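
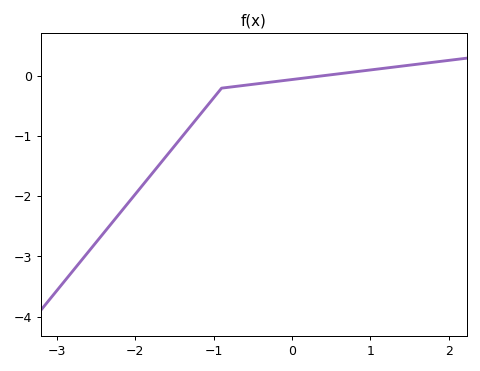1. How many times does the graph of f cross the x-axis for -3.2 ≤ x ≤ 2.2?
1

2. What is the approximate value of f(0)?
-0.1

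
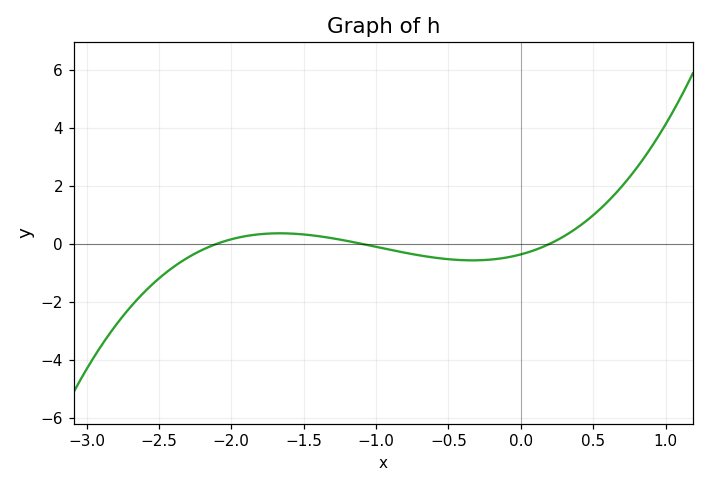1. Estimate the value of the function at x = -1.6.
0.355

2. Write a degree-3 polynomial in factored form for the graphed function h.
y = 0.79(x + 2.1)(x + 1.1)(x - 0.2)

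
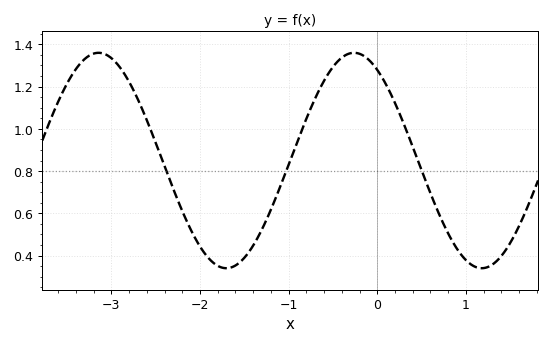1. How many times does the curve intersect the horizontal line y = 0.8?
3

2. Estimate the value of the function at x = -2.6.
1.04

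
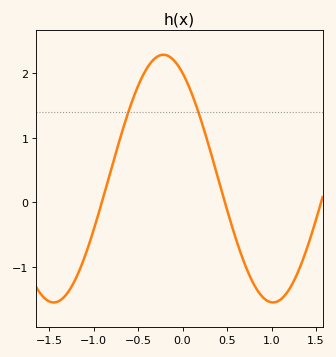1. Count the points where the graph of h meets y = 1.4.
2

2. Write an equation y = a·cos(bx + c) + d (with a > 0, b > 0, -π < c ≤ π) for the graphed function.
y = 1.92cos(2.55x + 0.55) + 0.37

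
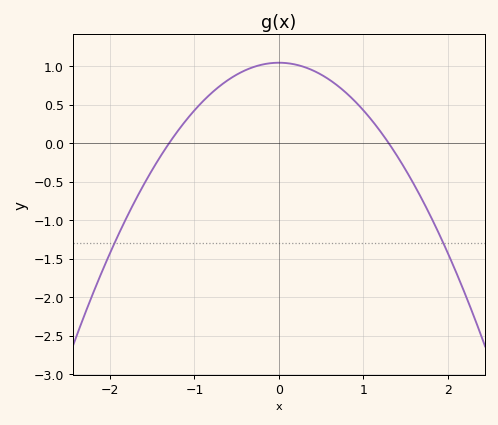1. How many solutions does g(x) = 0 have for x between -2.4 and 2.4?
2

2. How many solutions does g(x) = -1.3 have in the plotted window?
2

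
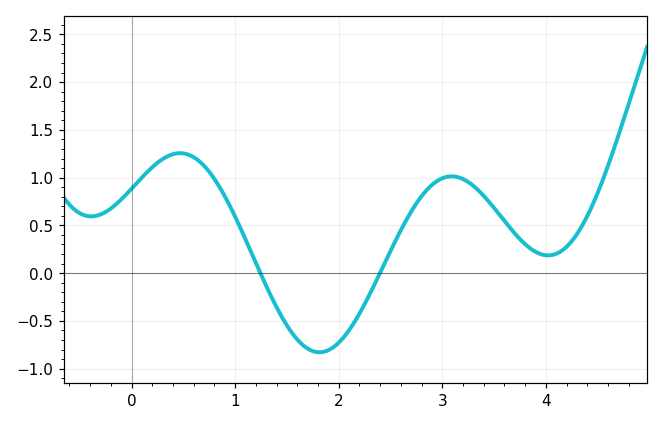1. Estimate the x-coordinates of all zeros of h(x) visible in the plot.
1.24, 2.4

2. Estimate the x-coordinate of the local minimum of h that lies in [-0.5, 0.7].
-0.389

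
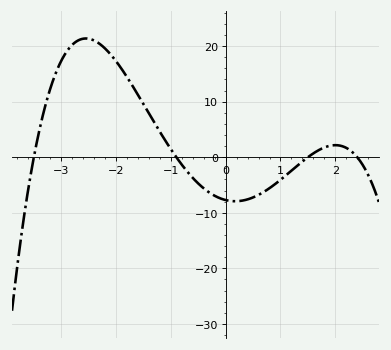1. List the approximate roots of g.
-3.5, -0.9, 1.5, 2.4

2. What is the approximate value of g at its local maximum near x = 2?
2.17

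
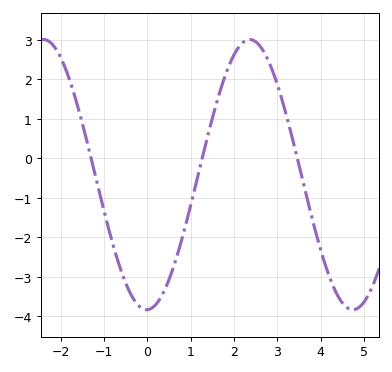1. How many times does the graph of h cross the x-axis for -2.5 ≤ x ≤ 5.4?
3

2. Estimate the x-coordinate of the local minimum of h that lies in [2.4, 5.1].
4.8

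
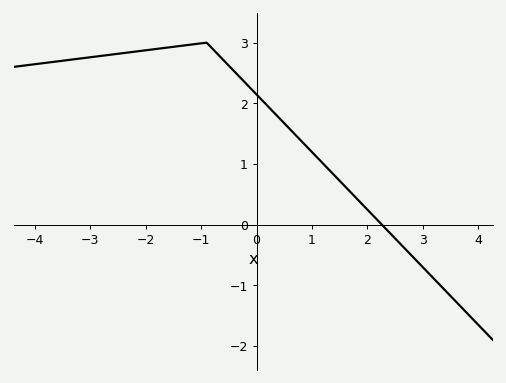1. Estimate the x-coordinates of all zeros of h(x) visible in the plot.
2.2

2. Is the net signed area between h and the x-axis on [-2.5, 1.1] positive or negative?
positive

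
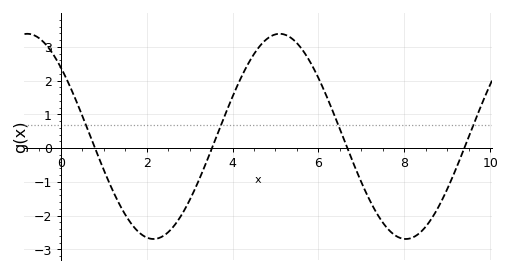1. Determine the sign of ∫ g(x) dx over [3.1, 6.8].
positive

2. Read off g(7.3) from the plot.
-1.8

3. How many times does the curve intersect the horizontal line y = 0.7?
4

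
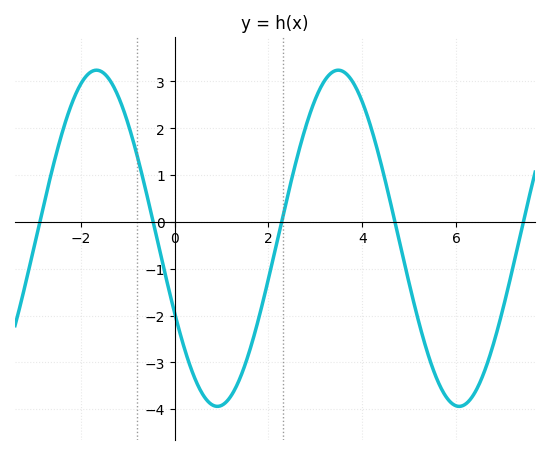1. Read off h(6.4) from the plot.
-3.64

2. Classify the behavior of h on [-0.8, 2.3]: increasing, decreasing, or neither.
neither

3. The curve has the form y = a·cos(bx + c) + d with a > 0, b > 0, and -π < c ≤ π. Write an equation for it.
y = 3.59cos(1.22x + 2.03) - 0.35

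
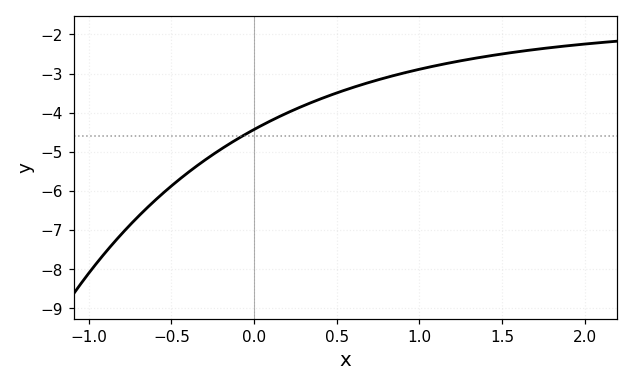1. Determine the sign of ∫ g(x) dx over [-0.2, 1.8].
negative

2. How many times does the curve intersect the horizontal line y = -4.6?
1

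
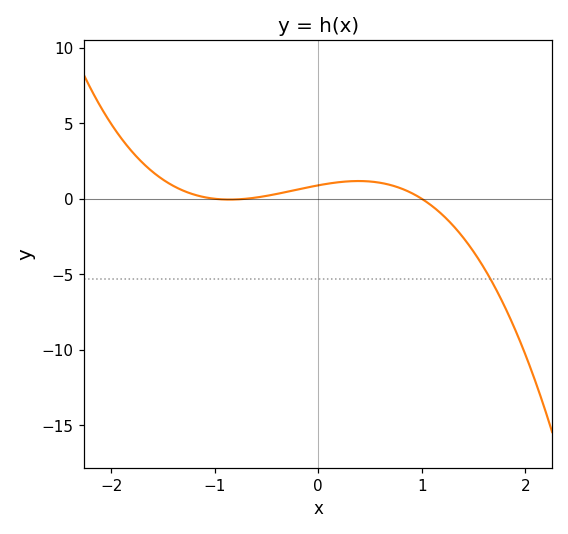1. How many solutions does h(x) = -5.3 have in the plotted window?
1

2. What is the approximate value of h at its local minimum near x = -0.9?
0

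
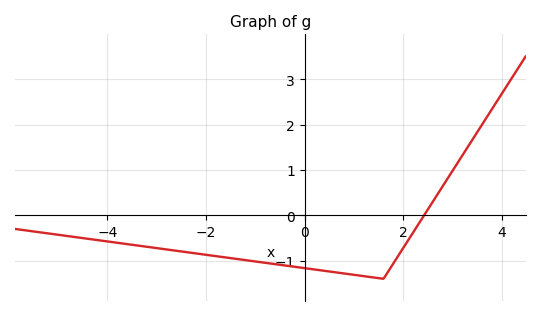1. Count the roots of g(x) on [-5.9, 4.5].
1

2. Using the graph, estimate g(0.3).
-1.2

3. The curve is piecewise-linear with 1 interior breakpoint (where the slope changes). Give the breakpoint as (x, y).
(1.6, -1.4)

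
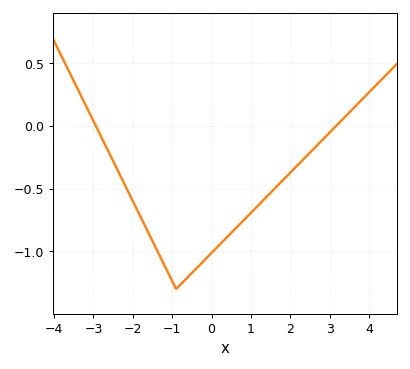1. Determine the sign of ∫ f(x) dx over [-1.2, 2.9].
negative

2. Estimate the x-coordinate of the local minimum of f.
-0.8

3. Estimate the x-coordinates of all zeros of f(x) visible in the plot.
-3, 3.2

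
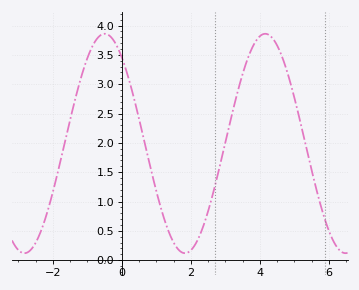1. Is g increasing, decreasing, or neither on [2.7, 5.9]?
neither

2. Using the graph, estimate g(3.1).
2.25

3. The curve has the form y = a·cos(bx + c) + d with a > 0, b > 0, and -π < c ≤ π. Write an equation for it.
y = 1.87cos(1.4x + 0.67) + 1.99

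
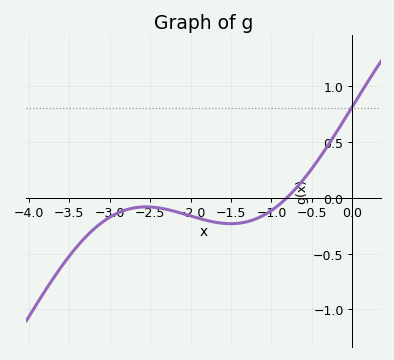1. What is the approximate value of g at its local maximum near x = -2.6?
-0.1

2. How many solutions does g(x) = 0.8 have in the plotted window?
1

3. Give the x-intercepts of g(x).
-0.8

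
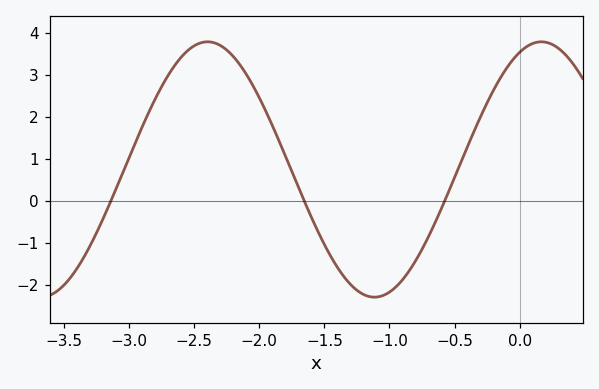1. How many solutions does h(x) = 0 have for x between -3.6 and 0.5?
3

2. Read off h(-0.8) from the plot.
-1.4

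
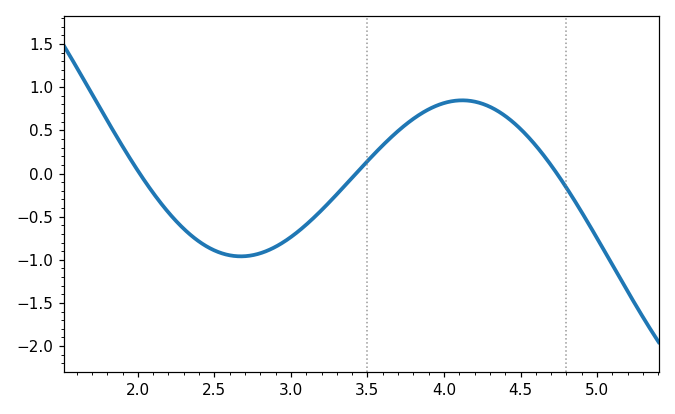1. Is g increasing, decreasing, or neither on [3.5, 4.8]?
neither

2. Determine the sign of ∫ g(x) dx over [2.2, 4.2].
negative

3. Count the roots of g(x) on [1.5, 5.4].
3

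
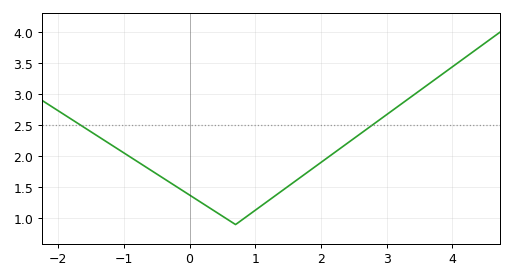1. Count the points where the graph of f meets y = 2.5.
2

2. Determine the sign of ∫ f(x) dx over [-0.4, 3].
positive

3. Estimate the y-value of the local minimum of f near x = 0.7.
0.9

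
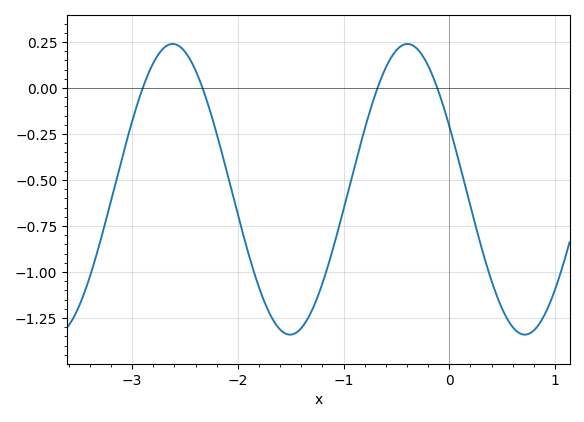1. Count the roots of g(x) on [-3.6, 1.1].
4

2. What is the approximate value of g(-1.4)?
-1.3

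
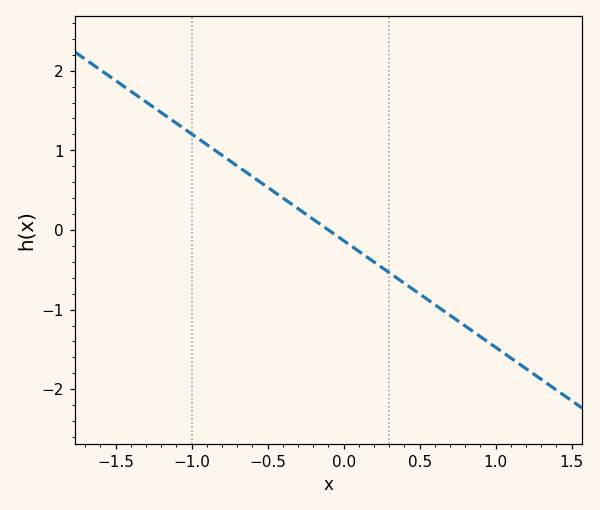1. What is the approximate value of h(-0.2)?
0.134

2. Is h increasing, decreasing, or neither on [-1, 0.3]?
decreasing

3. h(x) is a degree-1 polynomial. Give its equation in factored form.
y = -1.34(x + 0.1)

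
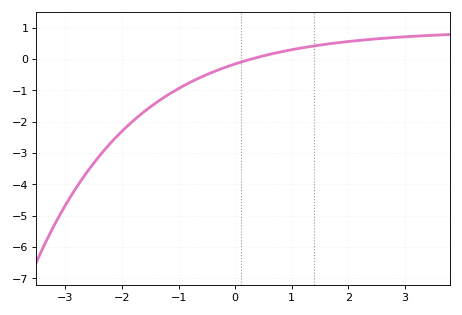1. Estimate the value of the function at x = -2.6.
-3.6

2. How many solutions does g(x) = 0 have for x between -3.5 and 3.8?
1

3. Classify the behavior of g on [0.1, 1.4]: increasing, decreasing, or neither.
increasing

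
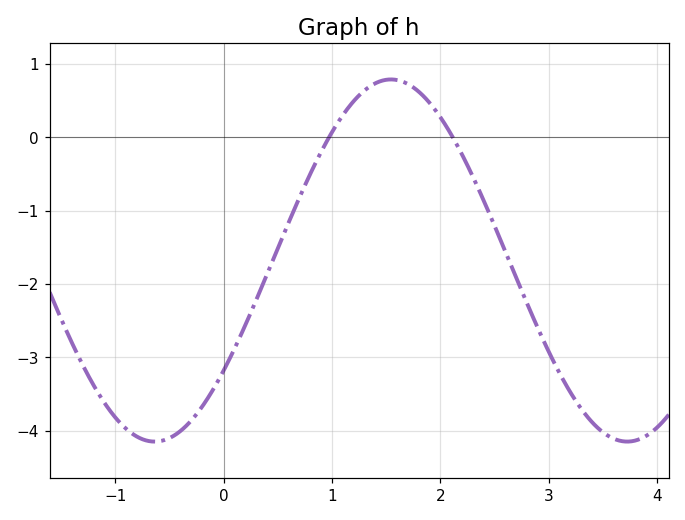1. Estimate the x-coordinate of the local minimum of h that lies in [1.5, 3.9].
3.7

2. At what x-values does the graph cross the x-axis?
1, 2.1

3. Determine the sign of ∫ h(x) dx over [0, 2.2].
negative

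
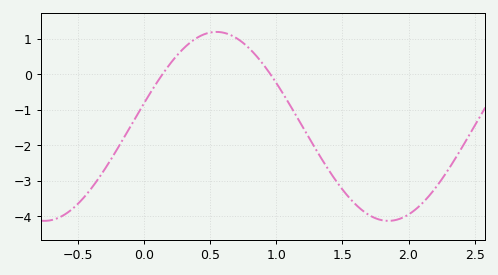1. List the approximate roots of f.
0.142, 0.956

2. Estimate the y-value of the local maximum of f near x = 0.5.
1.19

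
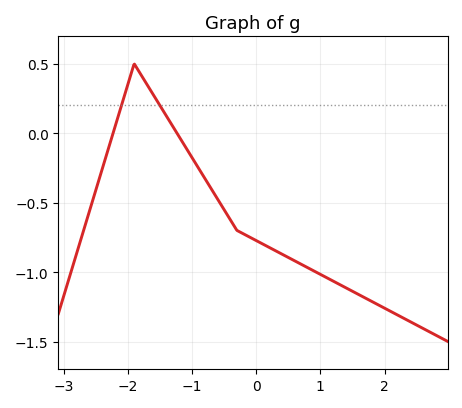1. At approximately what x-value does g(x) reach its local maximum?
-1.9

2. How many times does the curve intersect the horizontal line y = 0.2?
2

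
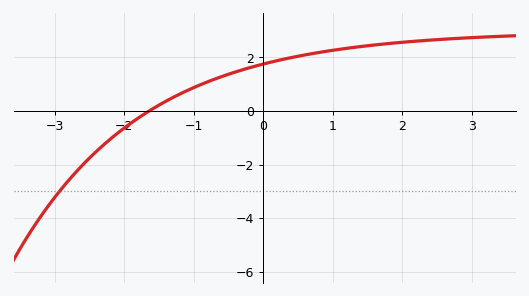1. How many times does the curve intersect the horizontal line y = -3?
1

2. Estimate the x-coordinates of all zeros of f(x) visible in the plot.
-1.64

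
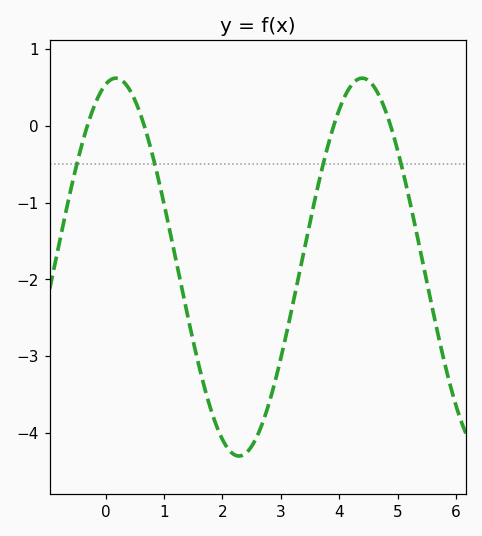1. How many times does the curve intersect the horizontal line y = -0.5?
4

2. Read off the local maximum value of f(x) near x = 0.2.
0.6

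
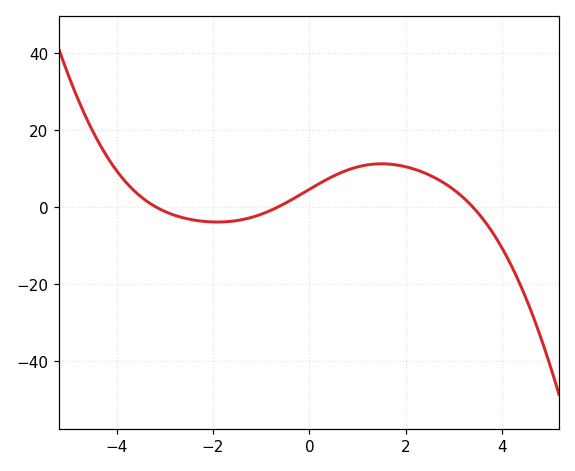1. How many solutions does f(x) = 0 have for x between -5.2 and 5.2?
3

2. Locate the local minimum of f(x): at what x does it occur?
-1.91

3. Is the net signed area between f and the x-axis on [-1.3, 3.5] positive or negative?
positive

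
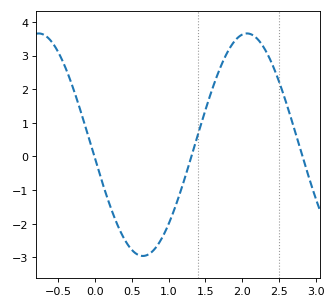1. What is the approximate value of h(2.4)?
2.78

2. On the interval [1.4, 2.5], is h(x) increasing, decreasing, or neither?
neither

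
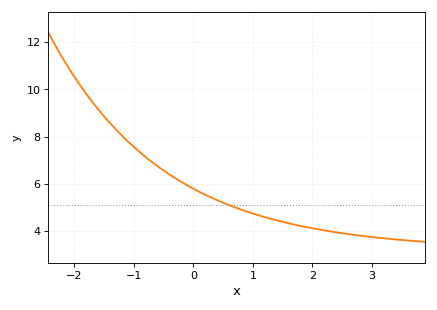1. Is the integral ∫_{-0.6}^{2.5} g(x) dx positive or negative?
positive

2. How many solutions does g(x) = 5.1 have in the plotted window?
1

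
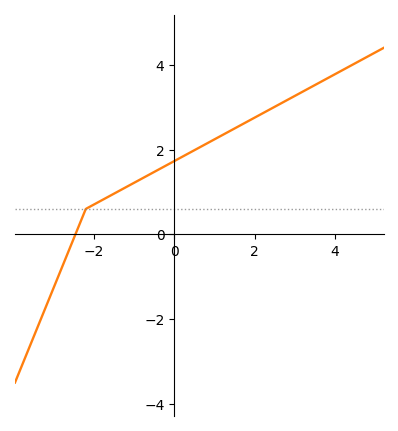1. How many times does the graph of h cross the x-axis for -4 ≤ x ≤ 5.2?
1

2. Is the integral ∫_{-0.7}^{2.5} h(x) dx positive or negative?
positive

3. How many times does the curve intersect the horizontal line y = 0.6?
1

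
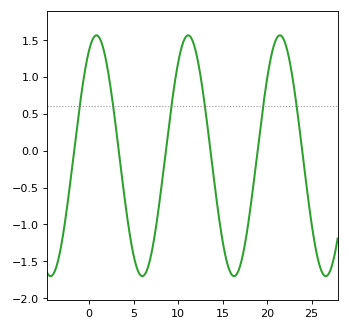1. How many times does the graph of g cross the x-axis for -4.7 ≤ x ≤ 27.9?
6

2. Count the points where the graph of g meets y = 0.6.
6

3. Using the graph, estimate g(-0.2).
1.25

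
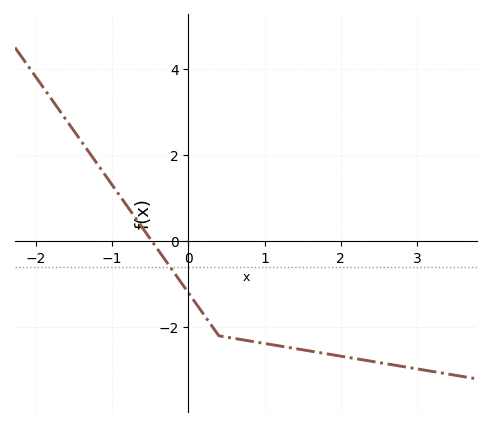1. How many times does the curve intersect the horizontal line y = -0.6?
1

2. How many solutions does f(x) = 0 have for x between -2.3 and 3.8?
1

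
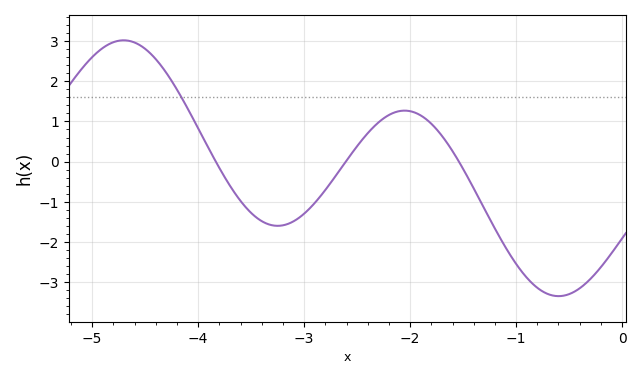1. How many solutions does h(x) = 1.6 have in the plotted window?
1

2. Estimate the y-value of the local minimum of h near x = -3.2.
-1.6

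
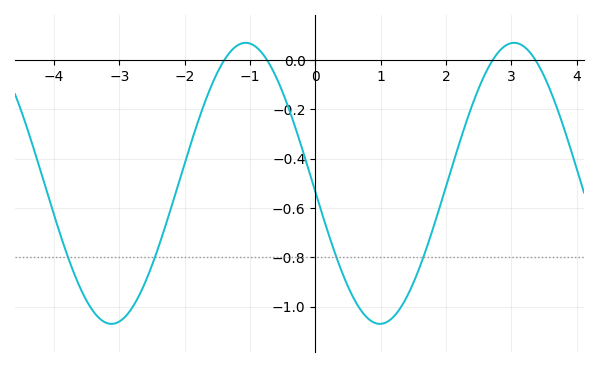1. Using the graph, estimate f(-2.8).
-1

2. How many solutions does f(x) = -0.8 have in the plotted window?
4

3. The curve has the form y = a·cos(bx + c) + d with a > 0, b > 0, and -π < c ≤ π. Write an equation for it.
y = 0.57cos(1.53x + 1.63) - 0.5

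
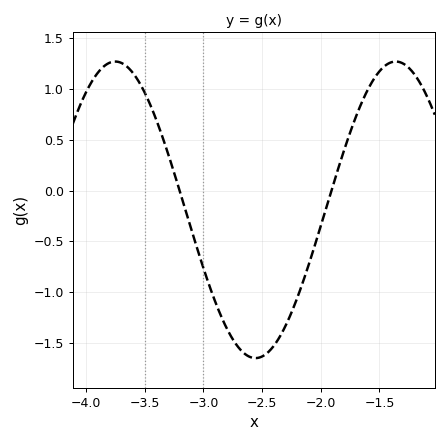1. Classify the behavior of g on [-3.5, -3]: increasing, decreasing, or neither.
decreasing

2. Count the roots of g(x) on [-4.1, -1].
2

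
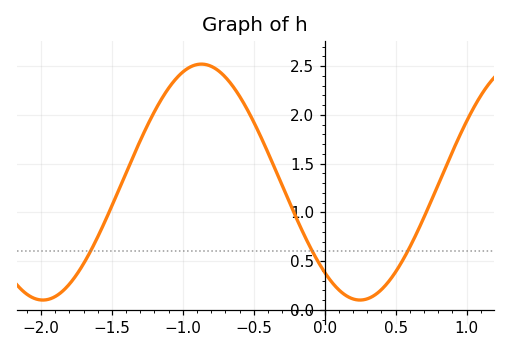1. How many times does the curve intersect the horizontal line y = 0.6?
3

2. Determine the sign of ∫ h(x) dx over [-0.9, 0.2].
positive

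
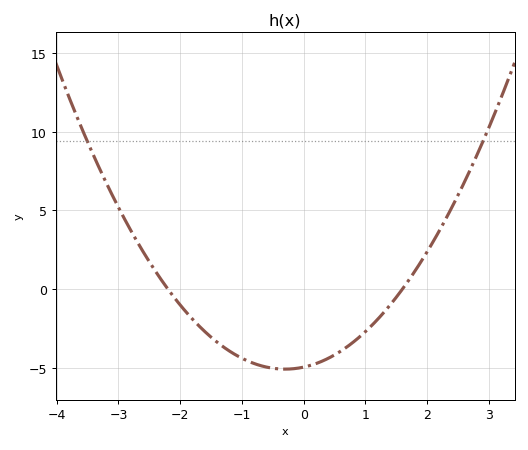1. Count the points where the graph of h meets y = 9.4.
2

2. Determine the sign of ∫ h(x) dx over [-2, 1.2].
negative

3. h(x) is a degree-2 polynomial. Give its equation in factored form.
y = 1.41(x + 2.2)(x - 1.6)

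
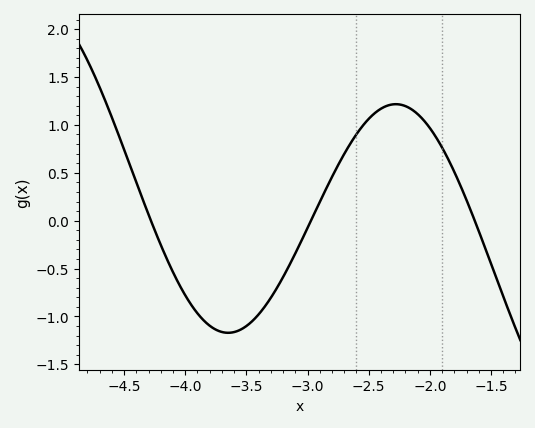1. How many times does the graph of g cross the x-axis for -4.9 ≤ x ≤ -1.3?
3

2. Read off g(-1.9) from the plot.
0.75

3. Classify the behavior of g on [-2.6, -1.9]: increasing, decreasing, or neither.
neither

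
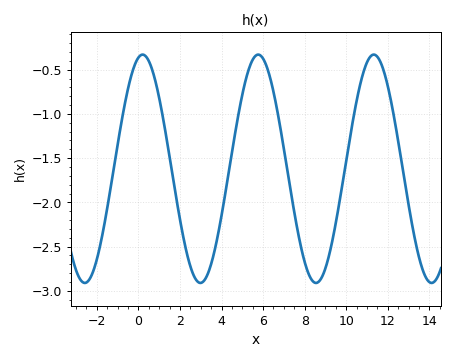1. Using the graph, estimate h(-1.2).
-1.64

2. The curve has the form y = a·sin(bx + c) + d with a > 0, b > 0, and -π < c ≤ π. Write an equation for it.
y = 1.29sin(1.13x + 1.34) - 1.62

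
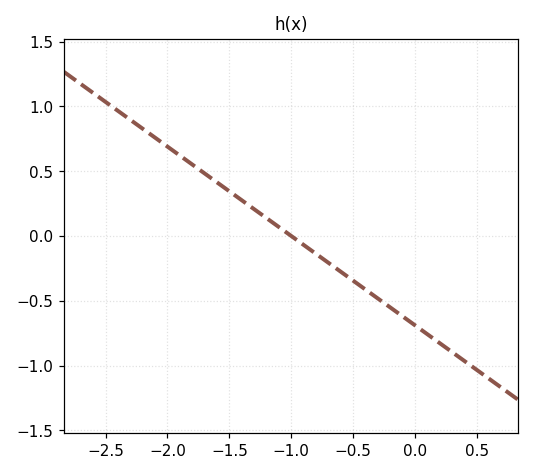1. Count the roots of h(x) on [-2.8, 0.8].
1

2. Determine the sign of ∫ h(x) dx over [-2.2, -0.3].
positive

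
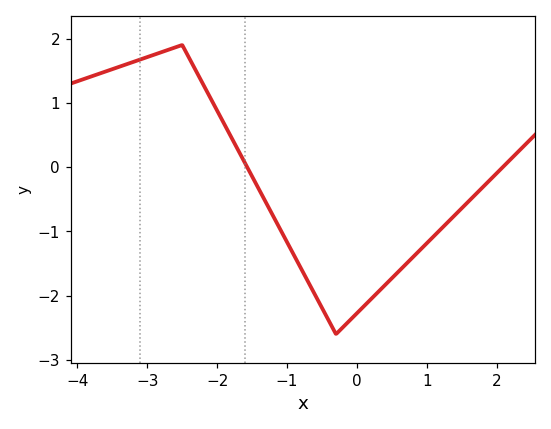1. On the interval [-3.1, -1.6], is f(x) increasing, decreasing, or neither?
neither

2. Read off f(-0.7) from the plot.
-1.78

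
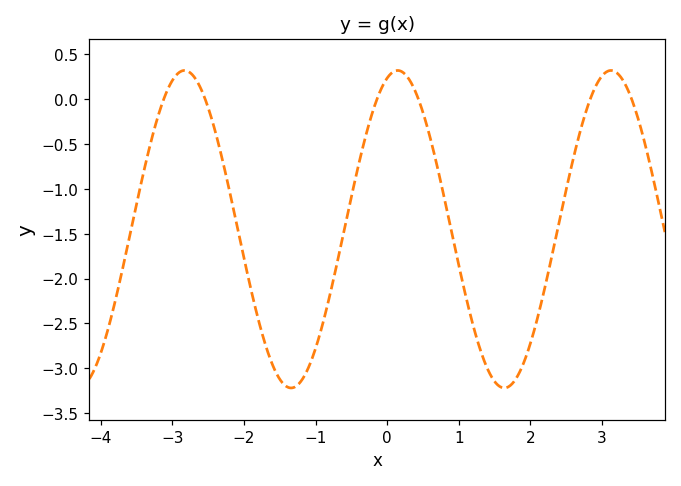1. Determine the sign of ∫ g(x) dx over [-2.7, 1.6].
negative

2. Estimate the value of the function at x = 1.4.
-3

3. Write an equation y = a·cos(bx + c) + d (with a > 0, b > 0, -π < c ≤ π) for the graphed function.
y = 1.77cos(2.1x - 0.31) - 1.45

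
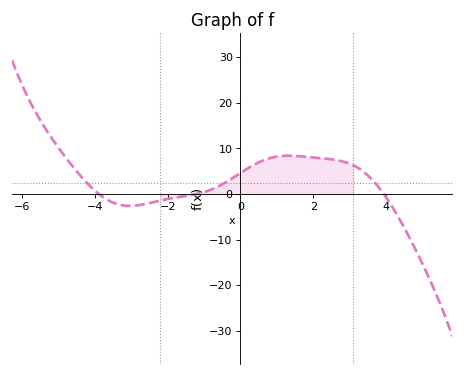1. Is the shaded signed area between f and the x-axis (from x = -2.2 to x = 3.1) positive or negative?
positive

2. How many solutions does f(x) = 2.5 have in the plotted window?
3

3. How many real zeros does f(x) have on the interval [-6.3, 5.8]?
3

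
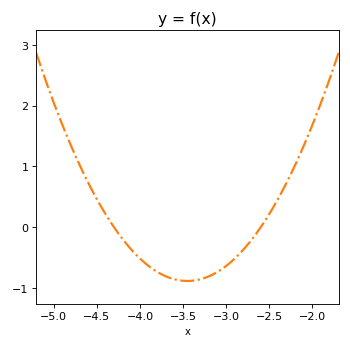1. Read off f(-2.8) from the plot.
-0.4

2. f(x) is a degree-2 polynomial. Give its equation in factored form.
y = 1.22(x + 4.3)(x + 2.6)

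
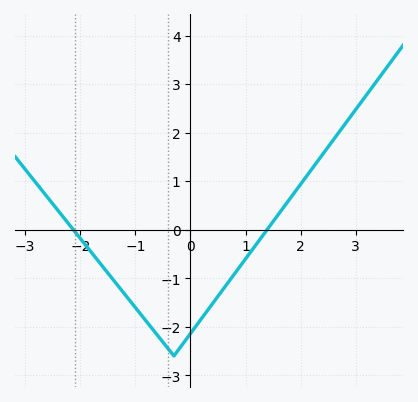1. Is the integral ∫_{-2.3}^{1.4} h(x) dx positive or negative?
negative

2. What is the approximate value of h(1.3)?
-0.1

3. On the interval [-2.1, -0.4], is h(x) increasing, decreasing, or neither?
decreasing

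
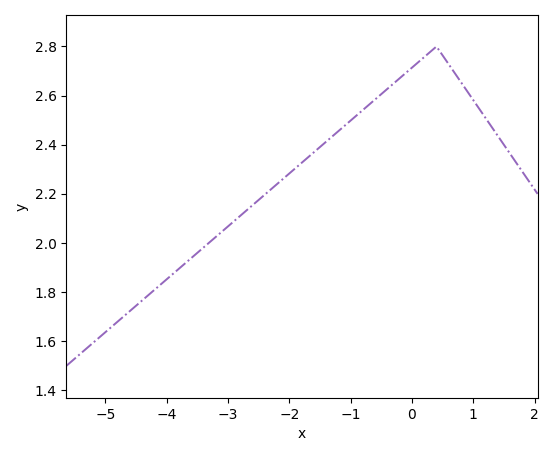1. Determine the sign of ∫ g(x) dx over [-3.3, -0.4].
positive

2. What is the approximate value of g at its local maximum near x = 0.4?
2.8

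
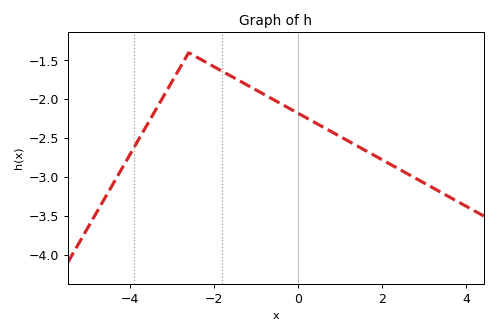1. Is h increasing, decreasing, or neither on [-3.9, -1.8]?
neither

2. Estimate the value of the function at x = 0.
-2.2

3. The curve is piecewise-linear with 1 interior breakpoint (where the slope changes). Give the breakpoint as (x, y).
(-2.6, -1.4)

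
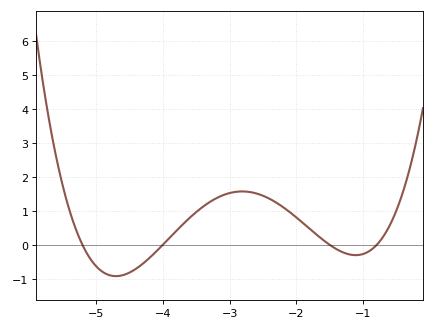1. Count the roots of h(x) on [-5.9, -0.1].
4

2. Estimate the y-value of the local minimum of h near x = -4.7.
-0.9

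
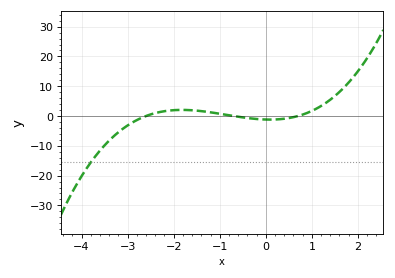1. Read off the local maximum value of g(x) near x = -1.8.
2.05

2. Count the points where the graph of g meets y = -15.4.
1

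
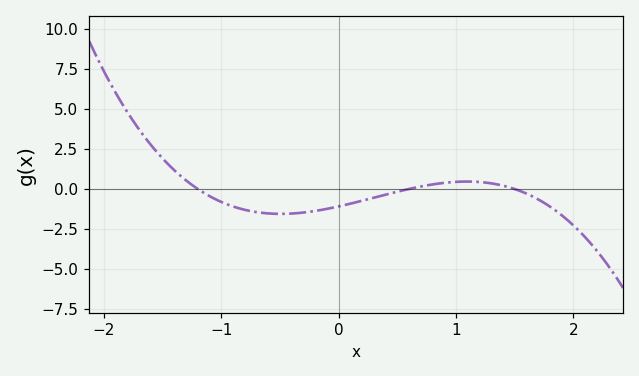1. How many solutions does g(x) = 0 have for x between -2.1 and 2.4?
3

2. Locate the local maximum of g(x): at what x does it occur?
1.09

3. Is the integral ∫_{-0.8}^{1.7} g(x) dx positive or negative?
negative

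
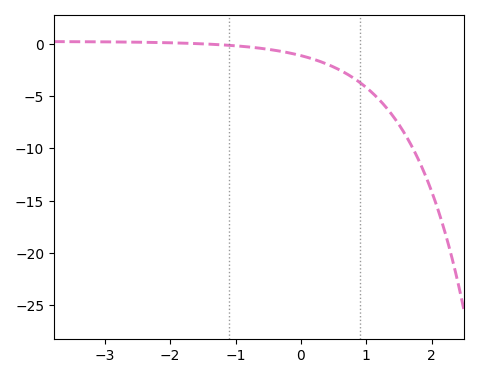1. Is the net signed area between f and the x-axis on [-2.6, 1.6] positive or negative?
negative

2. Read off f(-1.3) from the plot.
0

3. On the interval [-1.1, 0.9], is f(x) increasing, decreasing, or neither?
decreasing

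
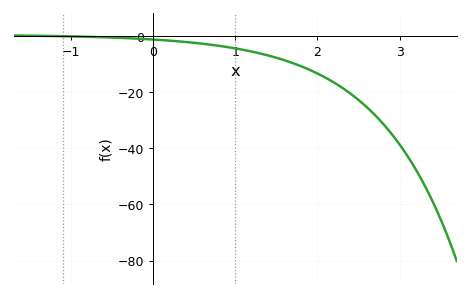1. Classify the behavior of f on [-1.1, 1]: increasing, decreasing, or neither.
decreasing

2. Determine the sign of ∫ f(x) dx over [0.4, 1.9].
negative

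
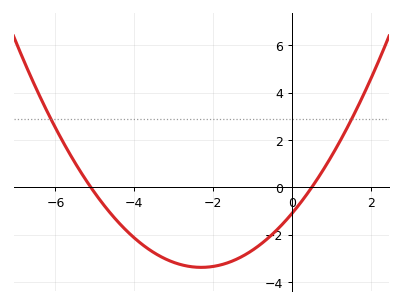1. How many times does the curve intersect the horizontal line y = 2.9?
2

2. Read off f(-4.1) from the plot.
-1.98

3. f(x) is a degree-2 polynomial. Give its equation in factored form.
y = 0.43(x + 5.1)(x - 0.5)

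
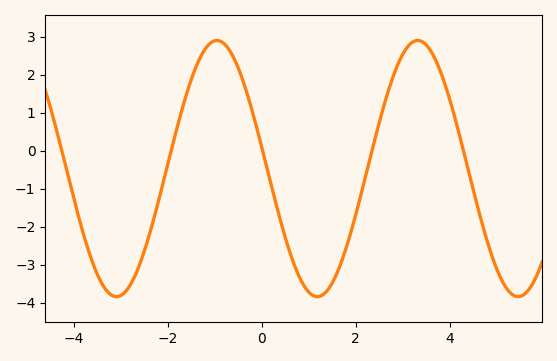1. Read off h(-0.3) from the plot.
1.46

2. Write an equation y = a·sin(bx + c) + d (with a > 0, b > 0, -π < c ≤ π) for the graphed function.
y = 3.37sin(1.47x + 2.97) - 0.47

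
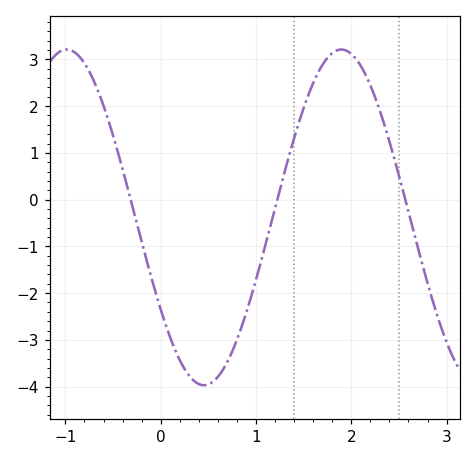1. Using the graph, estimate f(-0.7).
2.53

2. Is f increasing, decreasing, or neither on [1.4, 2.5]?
neither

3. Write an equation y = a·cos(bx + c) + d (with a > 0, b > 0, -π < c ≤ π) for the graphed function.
y = 3.59cos(2.18x + 2.15) - 0.38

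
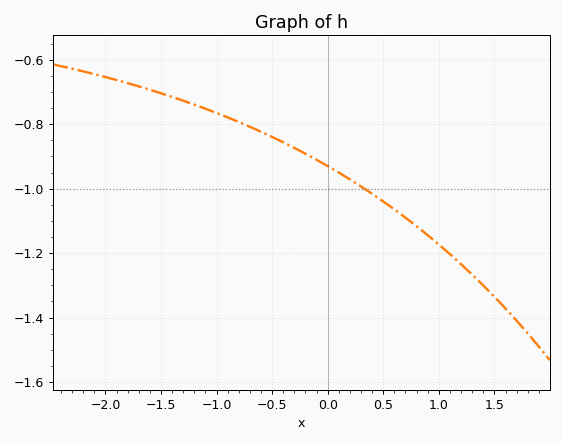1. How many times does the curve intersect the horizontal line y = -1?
1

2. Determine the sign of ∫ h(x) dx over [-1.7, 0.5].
negative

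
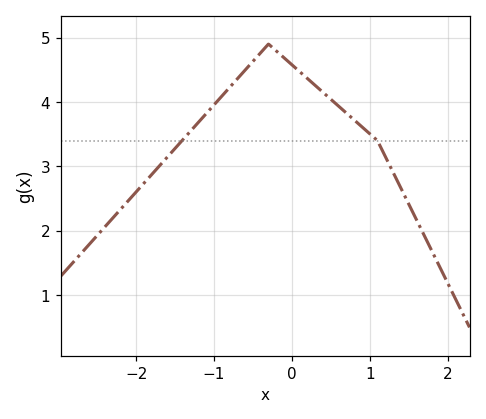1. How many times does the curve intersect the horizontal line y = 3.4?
2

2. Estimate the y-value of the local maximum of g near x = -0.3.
4.9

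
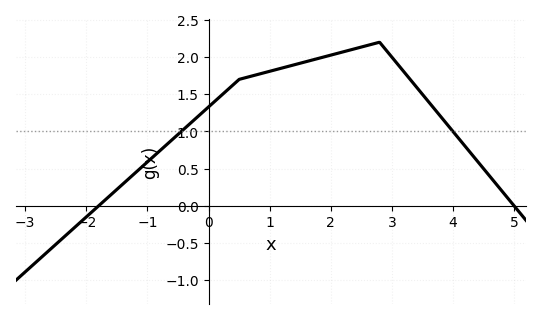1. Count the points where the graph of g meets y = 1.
2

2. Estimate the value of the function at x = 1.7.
1.96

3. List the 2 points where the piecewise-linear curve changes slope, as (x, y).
(0.5, 1.7); (2.8, 2.2)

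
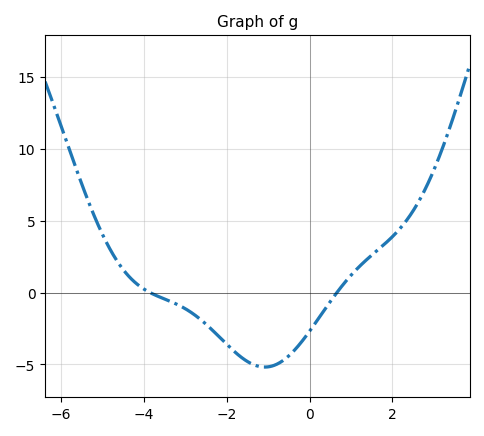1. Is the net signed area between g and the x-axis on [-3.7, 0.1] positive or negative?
negative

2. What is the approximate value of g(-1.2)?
-5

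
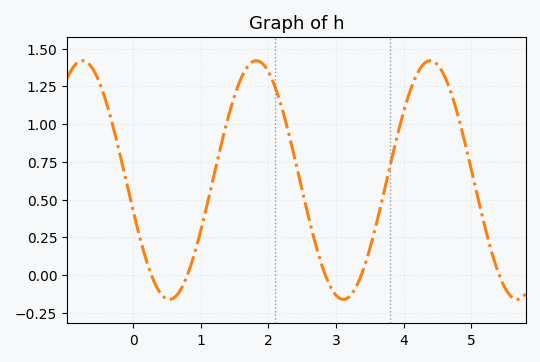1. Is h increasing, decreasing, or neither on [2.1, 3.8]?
neither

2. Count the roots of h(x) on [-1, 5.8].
5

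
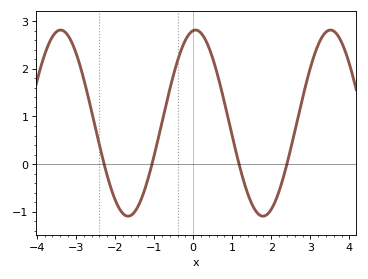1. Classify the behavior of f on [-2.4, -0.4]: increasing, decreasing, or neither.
neither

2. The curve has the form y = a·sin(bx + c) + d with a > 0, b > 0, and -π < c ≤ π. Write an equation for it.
y = 1.95sin(1.82x + 1.46) + 0.86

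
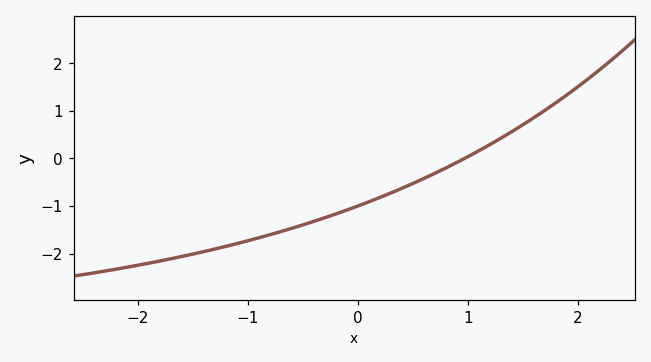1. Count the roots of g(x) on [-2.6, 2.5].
1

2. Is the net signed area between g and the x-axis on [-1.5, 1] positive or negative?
negative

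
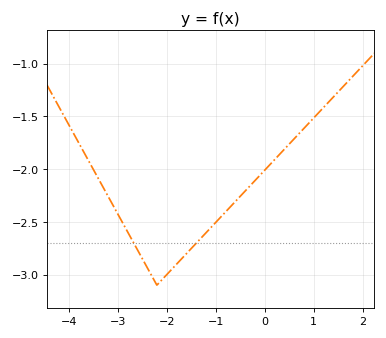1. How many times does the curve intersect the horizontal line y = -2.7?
2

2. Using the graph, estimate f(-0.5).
-2.25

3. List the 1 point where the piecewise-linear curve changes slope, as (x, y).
(-2.2, -3.1)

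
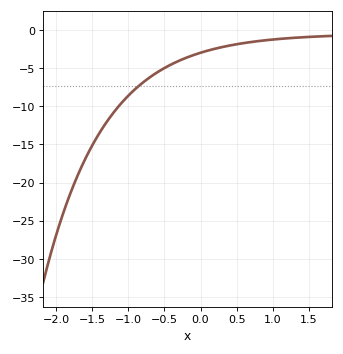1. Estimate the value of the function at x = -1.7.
-19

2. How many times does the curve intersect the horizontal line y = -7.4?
1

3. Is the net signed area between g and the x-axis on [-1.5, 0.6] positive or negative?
negative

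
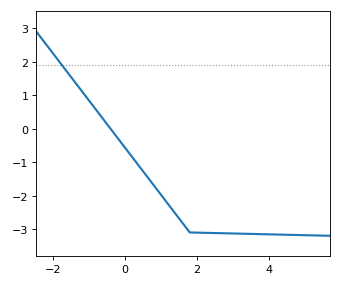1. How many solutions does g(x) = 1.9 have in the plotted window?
1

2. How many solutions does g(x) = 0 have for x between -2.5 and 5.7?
1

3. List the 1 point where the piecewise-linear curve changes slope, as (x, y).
(1.8, -3.1)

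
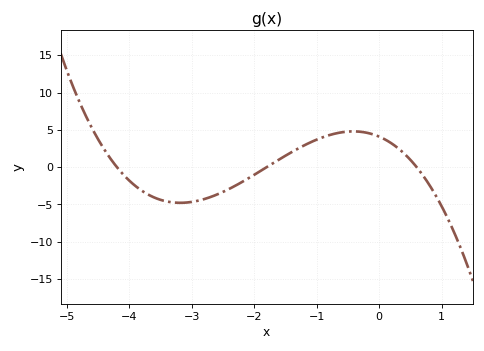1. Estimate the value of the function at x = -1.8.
0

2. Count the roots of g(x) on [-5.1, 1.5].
3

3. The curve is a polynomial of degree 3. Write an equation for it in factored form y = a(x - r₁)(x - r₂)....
y = -0.9(x + 4.2)(x + 1.8)(x - 0.6)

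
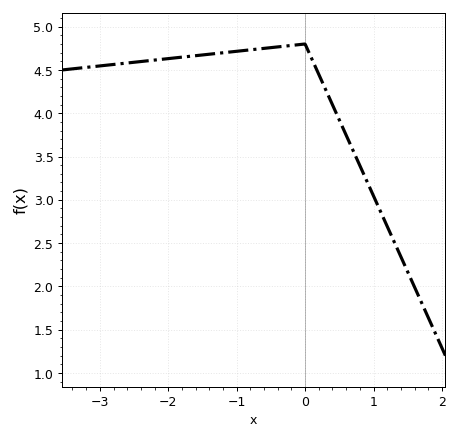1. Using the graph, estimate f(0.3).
4.25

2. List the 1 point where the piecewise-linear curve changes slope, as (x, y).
(0, 4.8)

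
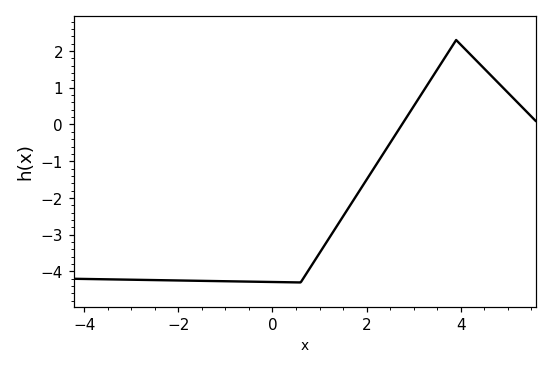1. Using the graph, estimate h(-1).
-4.27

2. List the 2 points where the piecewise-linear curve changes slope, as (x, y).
(0.6, -4.3); (3.9, 2.3)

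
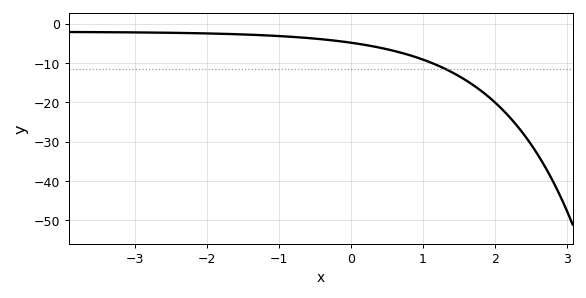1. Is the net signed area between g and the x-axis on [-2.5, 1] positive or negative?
negative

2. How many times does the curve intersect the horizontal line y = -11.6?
1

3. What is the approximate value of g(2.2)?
-24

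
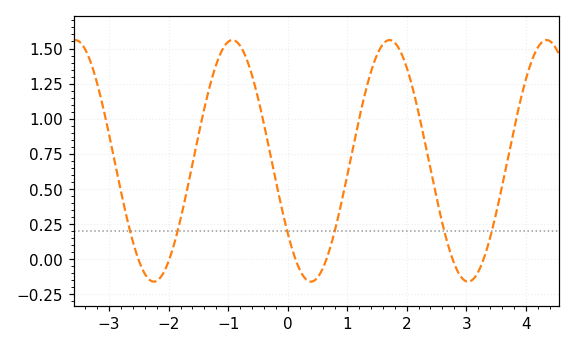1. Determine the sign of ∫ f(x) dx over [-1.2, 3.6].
positive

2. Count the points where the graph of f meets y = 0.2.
6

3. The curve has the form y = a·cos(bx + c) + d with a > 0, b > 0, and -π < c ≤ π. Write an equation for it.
y = 0.86cos(2.38x + 2.21) + 0.7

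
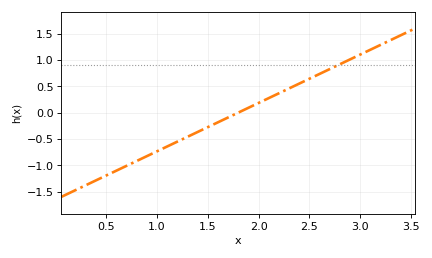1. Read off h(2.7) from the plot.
0.828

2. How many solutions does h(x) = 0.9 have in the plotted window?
1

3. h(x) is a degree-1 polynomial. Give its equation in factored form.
y = 0.92(x - 1.8)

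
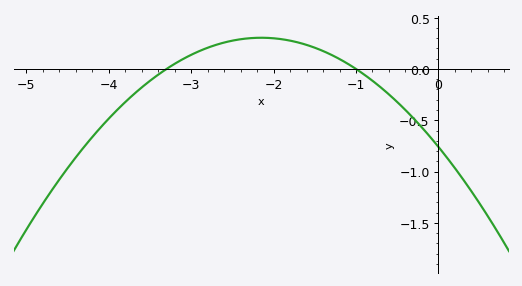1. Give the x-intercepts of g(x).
-3.3, -1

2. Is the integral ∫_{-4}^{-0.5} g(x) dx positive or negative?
positive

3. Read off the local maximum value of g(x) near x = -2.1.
0.3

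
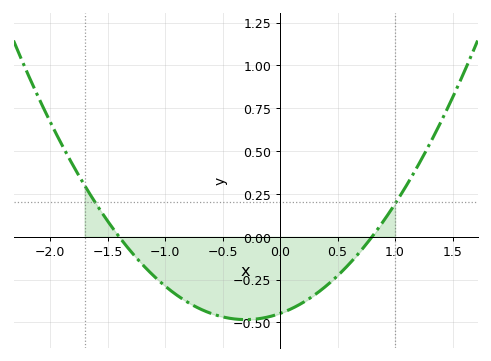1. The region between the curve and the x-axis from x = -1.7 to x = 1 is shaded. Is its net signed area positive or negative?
negative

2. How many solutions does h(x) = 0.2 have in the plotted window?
2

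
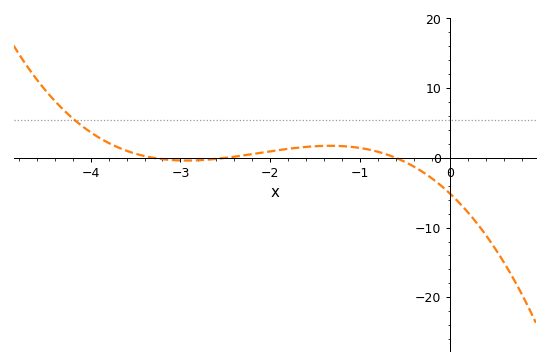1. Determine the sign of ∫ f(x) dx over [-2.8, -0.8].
positive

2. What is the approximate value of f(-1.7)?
1.45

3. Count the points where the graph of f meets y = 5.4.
1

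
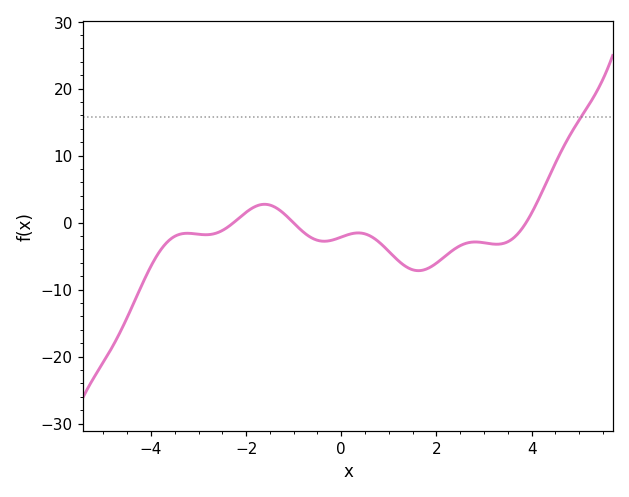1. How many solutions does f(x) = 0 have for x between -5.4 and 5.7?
3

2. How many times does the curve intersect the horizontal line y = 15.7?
1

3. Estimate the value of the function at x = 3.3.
-3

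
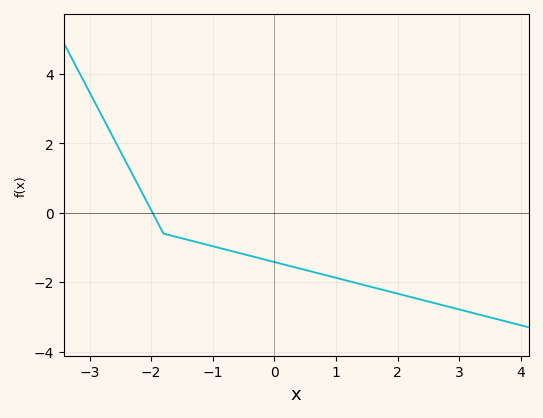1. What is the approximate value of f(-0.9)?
-1.01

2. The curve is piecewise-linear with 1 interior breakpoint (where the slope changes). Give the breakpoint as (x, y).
(-1.8, -0.6)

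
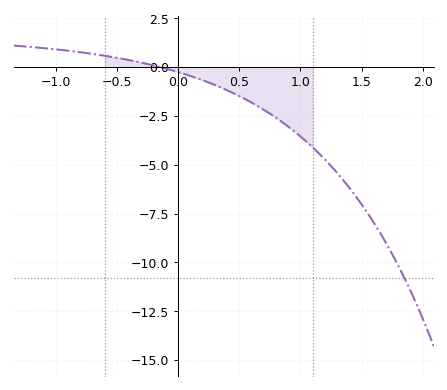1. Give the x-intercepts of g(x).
-0.15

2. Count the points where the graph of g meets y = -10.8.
1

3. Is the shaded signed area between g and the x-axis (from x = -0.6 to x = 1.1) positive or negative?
negative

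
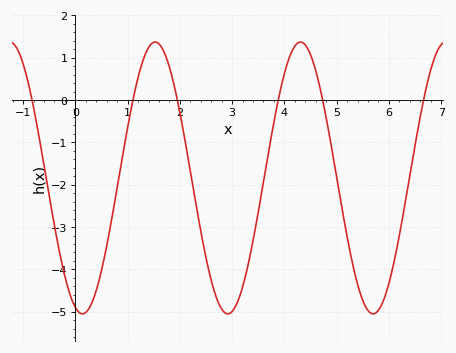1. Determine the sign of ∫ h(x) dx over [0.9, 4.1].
negative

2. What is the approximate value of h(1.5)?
1.4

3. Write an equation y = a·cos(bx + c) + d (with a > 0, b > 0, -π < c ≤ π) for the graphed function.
y = 3.21cos(2.3x + 2.8) - 1.84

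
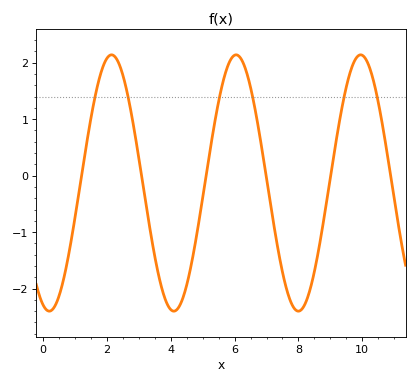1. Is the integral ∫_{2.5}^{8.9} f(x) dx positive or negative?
negative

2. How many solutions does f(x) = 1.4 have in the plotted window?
6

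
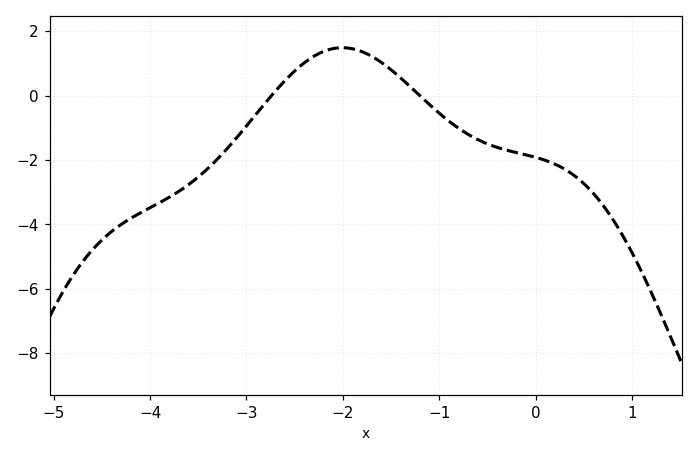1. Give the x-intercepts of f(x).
-2.7, -1.2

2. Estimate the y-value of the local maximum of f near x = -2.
1.4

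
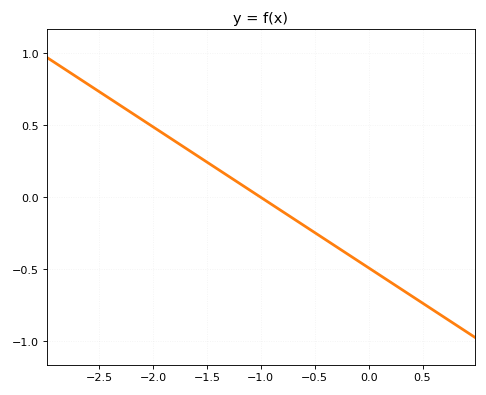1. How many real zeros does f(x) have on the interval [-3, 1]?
1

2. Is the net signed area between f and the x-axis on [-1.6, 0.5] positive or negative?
negative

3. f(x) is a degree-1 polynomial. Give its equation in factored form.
y = -0.49(x + 1)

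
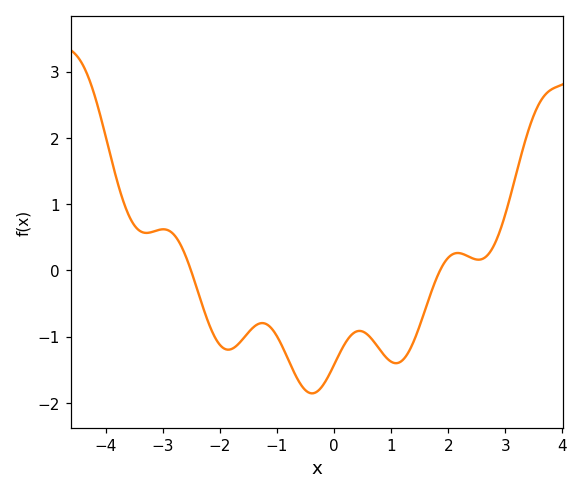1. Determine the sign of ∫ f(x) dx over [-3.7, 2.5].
negative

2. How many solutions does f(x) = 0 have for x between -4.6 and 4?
2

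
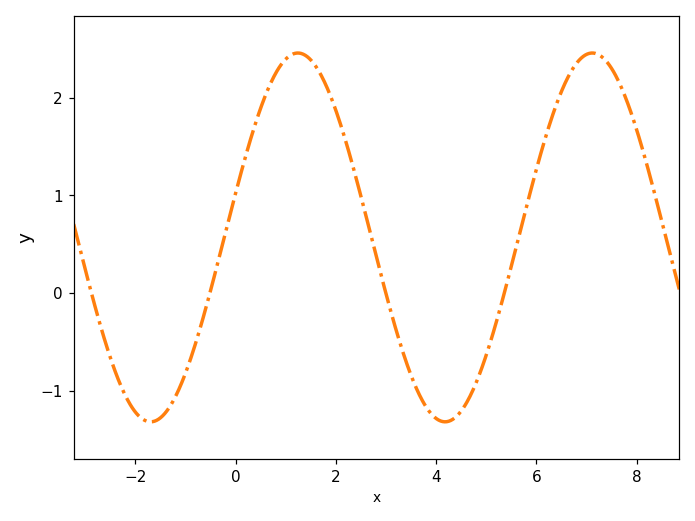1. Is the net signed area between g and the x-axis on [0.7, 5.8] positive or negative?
positive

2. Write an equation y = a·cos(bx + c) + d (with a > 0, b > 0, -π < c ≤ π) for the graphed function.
y = 1.89cos(1.1x - 1.3) + 0.57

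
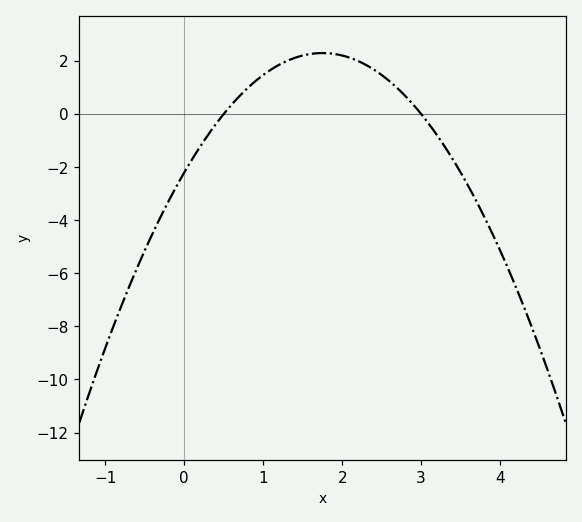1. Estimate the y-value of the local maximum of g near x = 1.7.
2.3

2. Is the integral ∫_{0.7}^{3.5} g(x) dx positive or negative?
positive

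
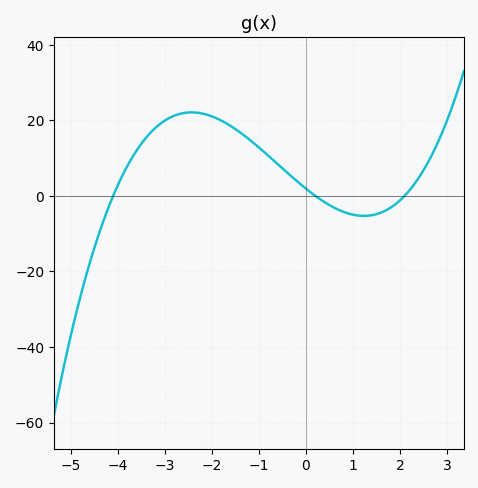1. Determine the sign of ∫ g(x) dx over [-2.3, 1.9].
positive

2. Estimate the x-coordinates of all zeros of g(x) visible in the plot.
-4.1, 0.2, 2.1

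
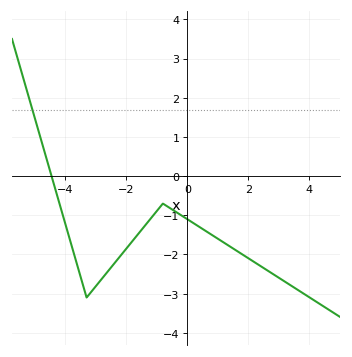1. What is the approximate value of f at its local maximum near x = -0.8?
-0.7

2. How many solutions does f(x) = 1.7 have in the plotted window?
1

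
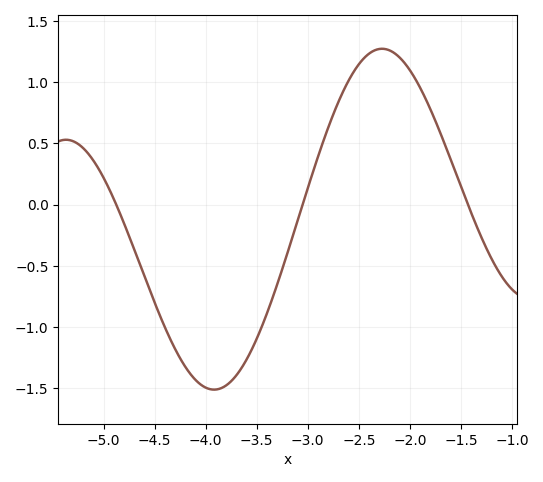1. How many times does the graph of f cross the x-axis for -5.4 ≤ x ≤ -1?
3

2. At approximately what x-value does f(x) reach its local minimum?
-3.92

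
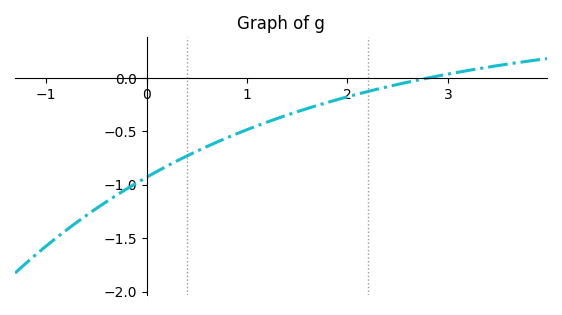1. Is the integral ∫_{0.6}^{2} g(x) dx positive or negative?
negative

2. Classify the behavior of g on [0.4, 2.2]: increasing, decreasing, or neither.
increasing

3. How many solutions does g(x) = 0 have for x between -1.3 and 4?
1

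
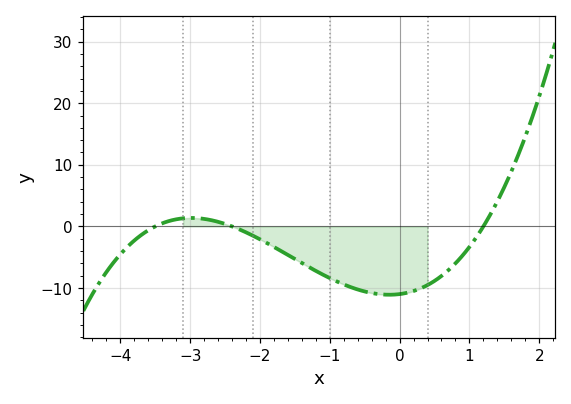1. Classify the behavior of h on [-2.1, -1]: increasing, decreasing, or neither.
decreasing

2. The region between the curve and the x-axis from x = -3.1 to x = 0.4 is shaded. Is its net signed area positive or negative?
negative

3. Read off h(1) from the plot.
-3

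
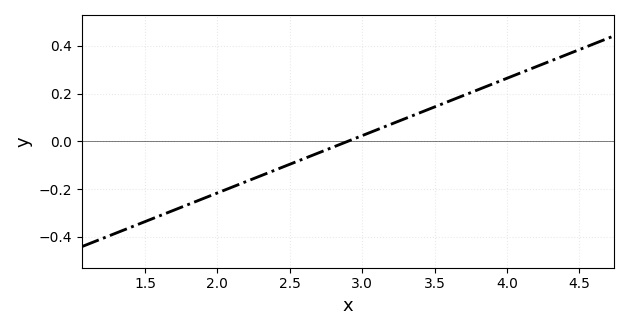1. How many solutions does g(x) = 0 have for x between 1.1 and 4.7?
1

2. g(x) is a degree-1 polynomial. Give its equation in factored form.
y = 0.24(x - 2.9)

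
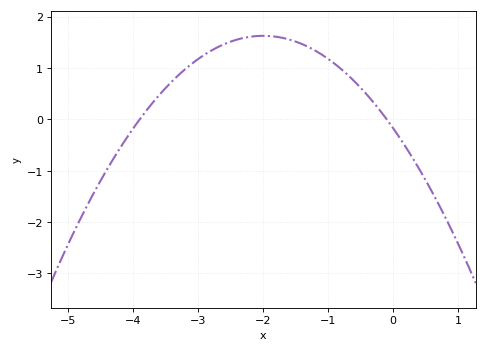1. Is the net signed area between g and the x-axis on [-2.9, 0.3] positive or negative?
positive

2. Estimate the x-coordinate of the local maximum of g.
-2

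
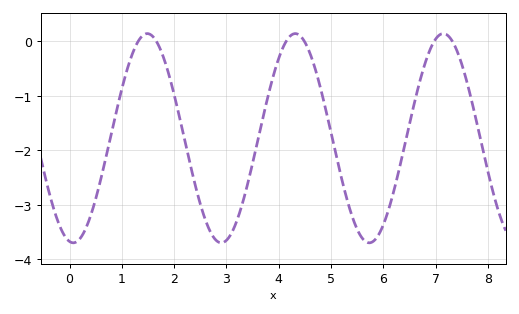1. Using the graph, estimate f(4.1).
-0.1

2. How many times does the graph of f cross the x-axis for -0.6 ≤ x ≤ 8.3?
6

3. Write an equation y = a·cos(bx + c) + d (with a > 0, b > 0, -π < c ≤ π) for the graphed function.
y = 1.92cos(2.2x + 3) - 1.78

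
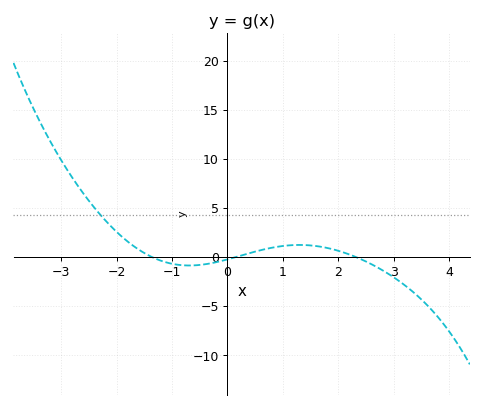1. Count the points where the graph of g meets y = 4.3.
1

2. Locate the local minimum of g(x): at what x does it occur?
-0.692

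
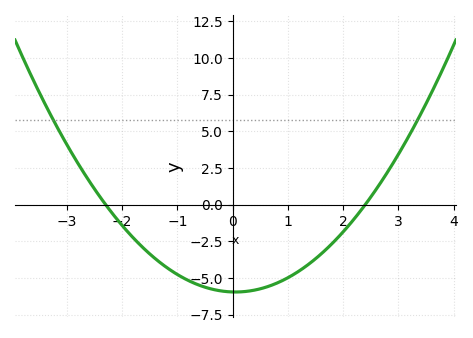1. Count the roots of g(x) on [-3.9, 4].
2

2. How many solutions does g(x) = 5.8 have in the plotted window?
2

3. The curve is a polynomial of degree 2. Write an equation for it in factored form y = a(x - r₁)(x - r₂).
y = 1.08(x + 2.3)(x - 2.4)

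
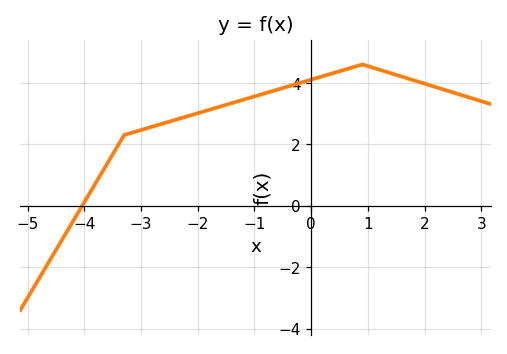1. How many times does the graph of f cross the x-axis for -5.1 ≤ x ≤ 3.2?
1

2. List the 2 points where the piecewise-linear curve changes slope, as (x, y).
(-3.3, 2.3); (0.9, 4.6)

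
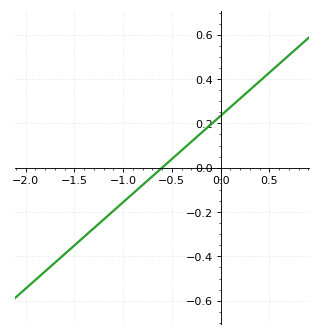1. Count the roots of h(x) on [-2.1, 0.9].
1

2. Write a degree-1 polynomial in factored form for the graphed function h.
y = 0.39(x + 0.6)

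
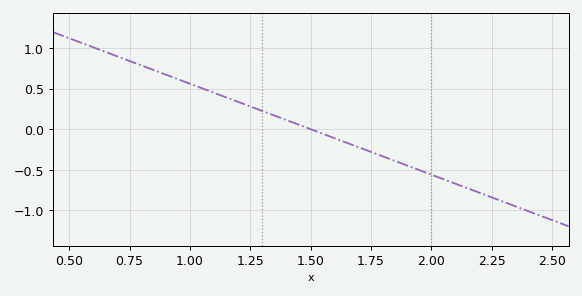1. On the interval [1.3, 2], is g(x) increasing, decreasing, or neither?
decreasing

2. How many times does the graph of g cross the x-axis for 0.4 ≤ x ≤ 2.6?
1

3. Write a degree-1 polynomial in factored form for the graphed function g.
y = -1.12(x - 1.5)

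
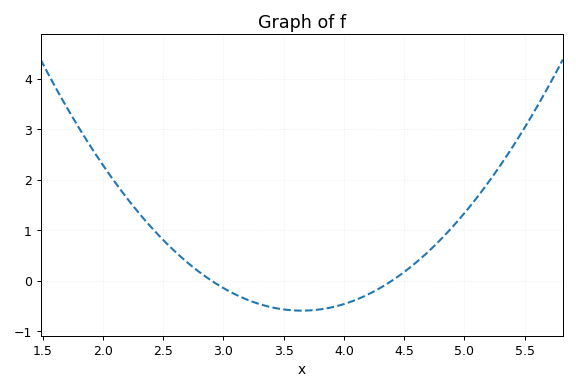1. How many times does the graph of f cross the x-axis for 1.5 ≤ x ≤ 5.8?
2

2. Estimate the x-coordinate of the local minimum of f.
3.65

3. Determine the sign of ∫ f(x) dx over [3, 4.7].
negative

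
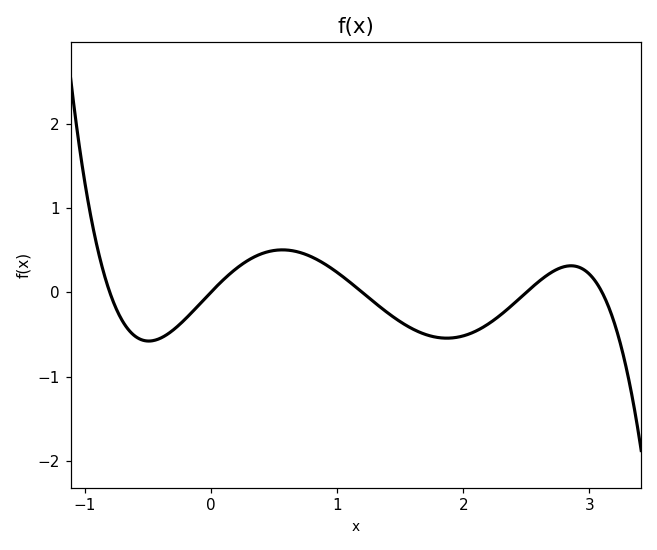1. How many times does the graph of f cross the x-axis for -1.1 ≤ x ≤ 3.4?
5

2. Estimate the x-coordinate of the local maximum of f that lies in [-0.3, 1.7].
0.567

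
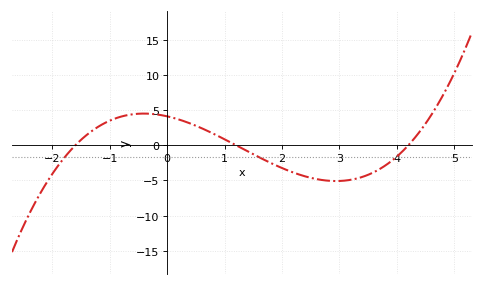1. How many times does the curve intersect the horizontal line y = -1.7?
3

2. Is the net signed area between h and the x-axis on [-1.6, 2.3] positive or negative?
positive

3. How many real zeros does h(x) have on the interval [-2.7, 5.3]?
3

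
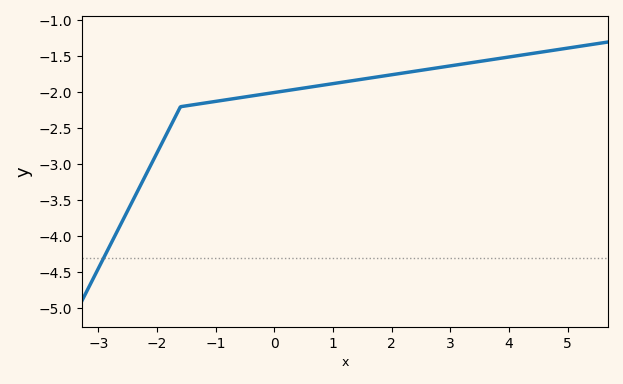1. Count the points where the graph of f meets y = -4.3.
1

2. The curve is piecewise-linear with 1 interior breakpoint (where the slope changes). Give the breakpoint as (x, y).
(-1.6, -2.2)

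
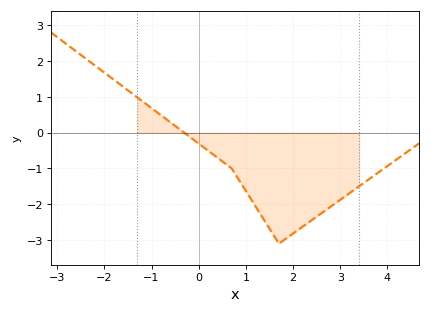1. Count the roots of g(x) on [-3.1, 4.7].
1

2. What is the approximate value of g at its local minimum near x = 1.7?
-3.1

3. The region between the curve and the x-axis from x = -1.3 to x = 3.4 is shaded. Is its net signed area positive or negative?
negative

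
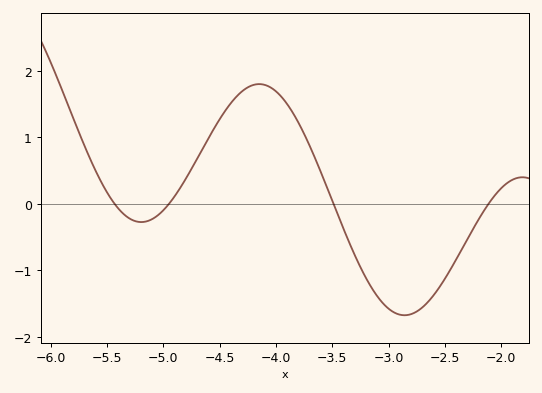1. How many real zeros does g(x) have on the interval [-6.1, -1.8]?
4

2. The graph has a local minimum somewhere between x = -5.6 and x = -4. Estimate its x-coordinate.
-5.2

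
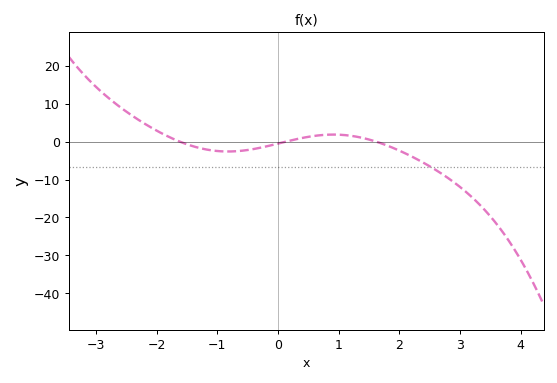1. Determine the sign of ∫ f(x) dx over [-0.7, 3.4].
negative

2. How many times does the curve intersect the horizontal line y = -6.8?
1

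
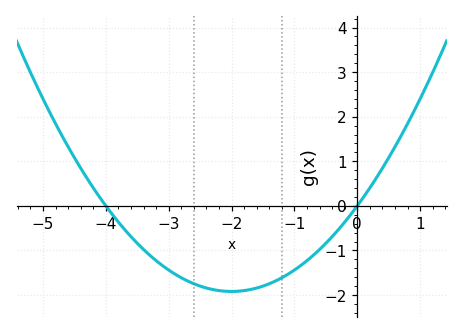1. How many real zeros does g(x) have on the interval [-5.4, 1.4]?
2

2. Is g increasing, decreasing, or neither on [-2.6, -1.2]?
neither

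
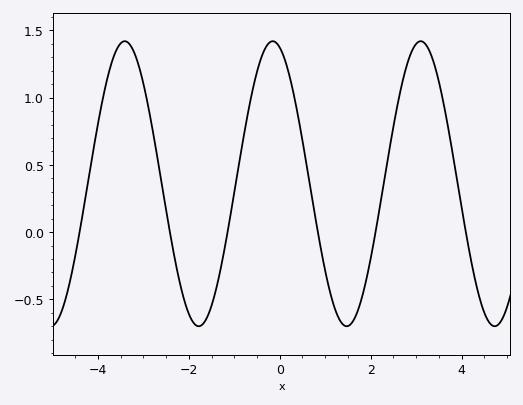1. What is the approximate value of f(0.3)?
1.04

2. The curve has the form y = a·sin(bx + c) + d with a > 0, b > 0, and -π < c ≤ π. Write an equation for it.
y = 1.06sin(1.93x + 1.87) + 0.36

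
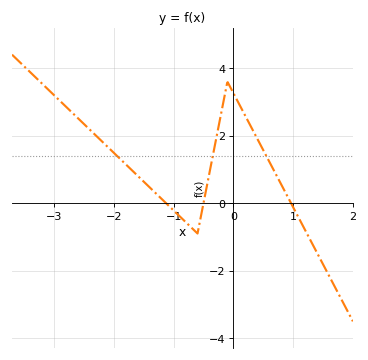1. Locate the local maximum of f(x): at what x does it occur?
-0.099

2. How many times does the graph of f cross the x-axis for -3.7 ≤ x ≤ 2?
3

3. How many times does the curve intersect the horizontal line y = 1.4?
3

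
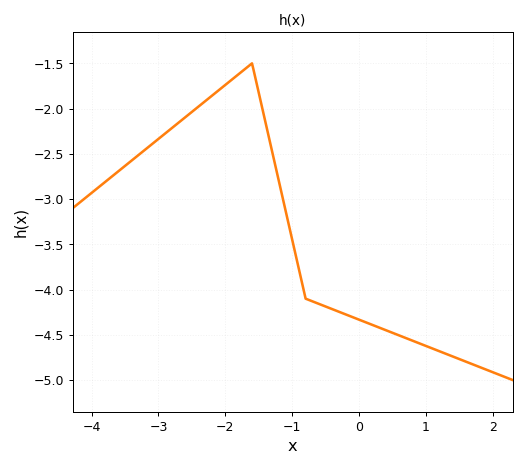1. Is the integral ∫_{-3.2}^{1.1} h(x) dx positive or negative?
negative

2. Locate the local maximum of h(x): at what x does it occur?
-1.6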